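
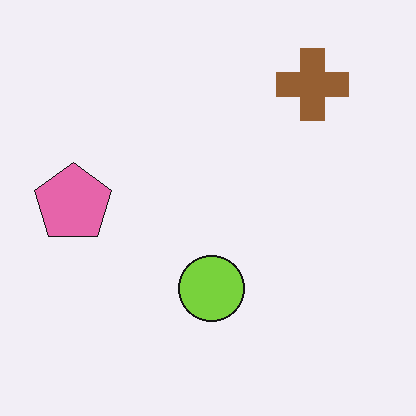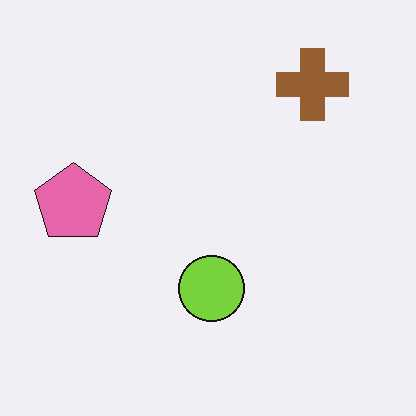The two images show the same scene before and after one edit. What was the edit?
The transformation is: given moderate JPEG compression.

Blocky 8×8 compression artifacts appear around shape edges and the flat background shows ringing — characteristic JPEG degradation.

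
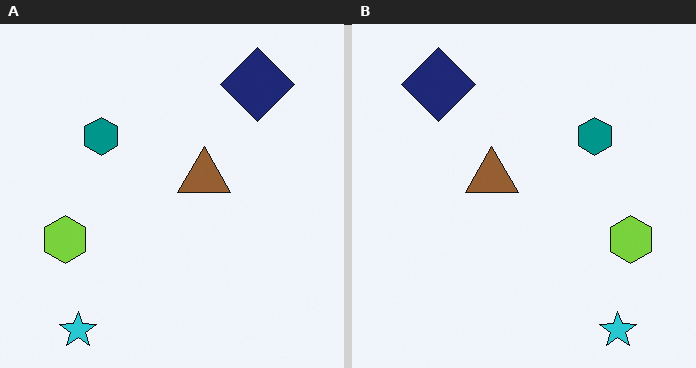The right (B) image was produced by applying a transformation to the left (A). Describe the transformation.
This is the original image flipped horizontally (left ↔ right).

The lime hexagon is in the left of the left (A) image and the right of the right (B) — shapes on opposite sides of the vertical midline have swapped in a mirror flip.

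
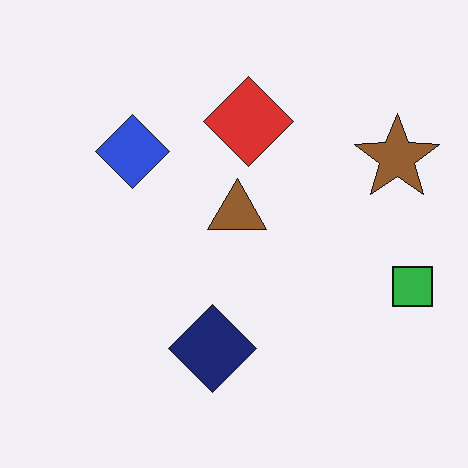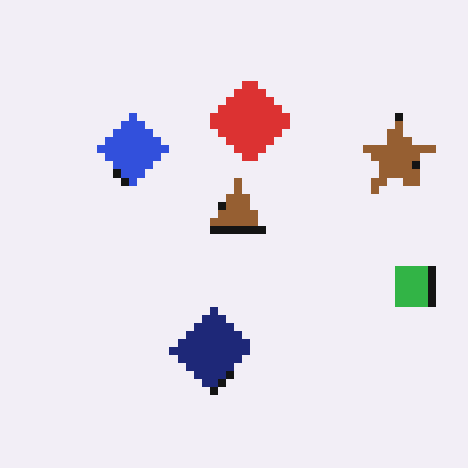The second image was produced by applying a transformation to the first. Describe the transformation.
The transformation is: moderately pixelated.

Shapes are reduced to large square blocks; fine edges and outlines are lost — a downscale-then-upscale (mosaic) effect.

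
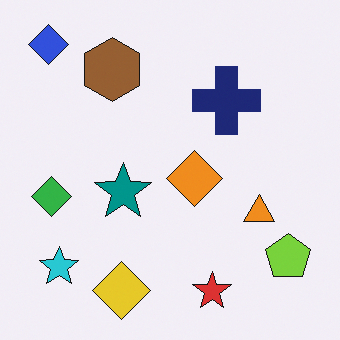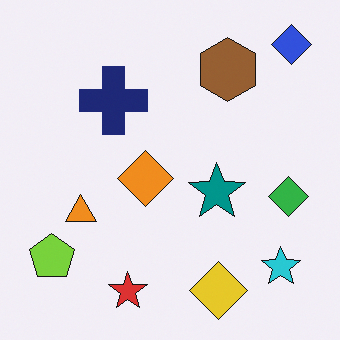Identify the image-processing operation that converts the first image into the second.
The transformation is: flipped horizontally (left ↔ right).

The blue diamond is in the top-left of the first image and the top-right of the second — shapes on opposite sides of the vertical midline have swapped in a mirror flip.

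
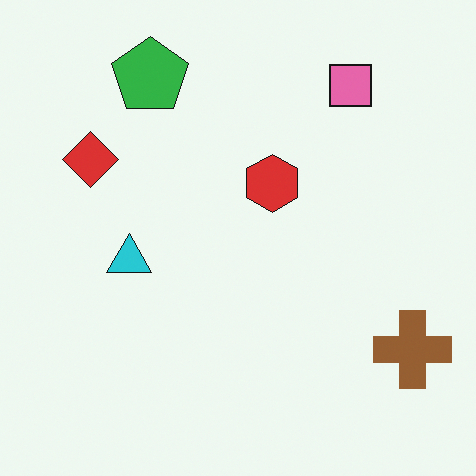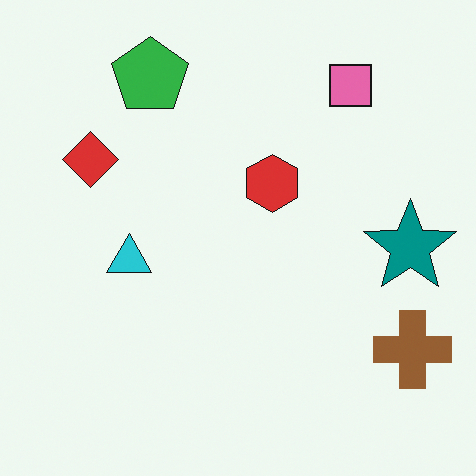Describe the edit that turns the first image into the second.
It was overlaid with an additional teal star.

A teal star appears in the second image that is absent from the first.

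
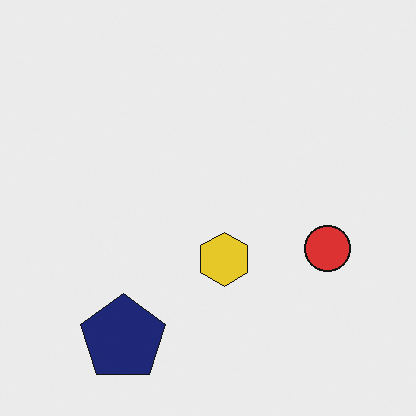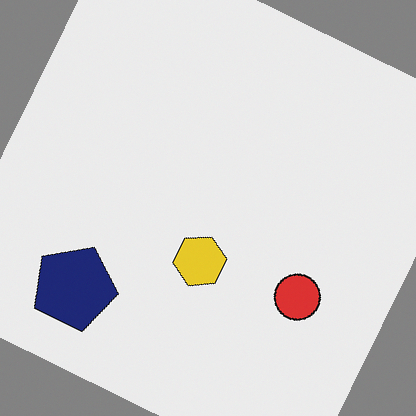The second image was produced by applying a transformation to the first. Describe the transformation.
This is the original image rotated clockwise by a moderate amount.

Every shape is tilted by the same angle and the image corners show triangular fill wedges — a whole-image rotation by a non-right angle.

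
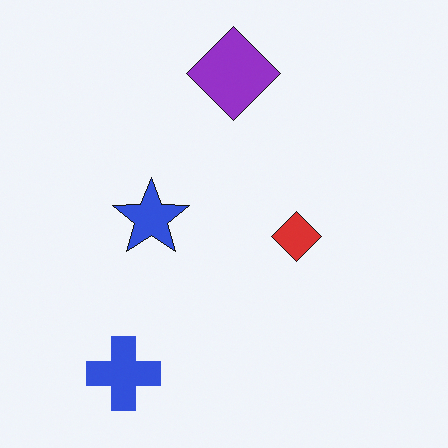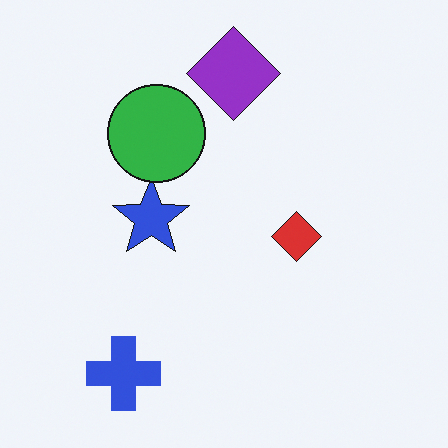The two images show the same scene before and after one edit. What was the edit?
The second image is the first overlaid with an additional green circle.

A green circle appears in the second image that is absent from the first.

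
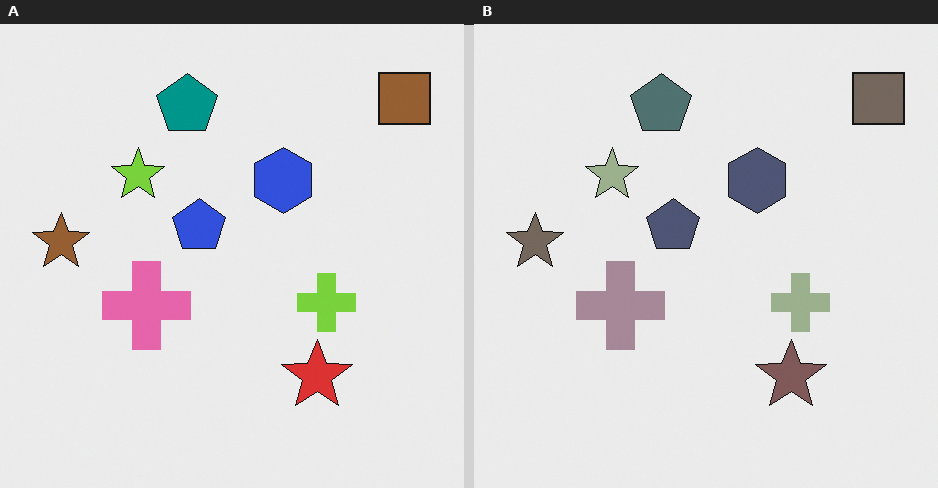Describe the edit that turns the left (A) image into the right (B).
This is the original image made much more muted (saturation change).

All colors are more muted and greyish — a global saturation change.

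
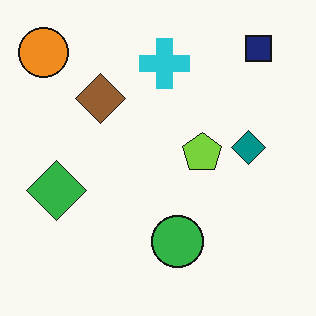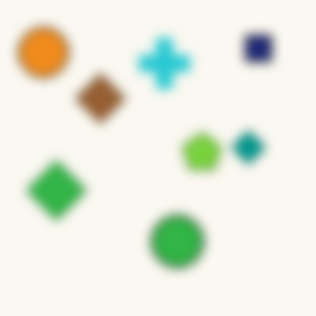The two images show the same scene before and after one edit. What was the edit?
Strongly gaussian-blurred.

Shape edges and outlines are uniformly softened across the whole image.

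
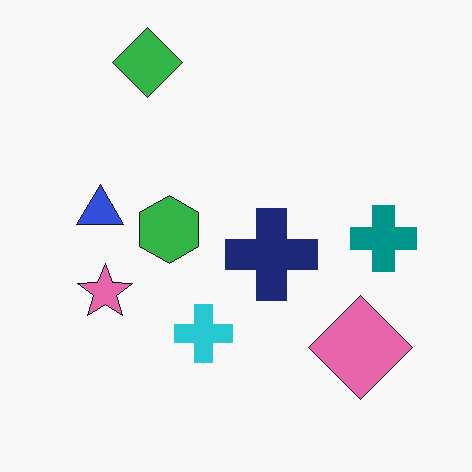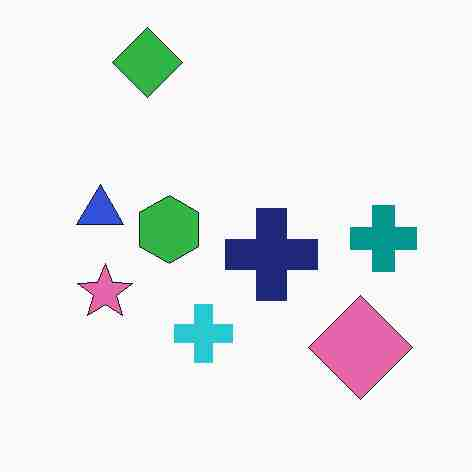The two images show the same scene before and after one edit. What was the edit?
The transformation is: heavily JPEG-compressed with obvious blocking artifacts.

Blocky 8×8 compression artifacts appear around shape edges and the flat background shows ringing — characteristic JPEG degradation.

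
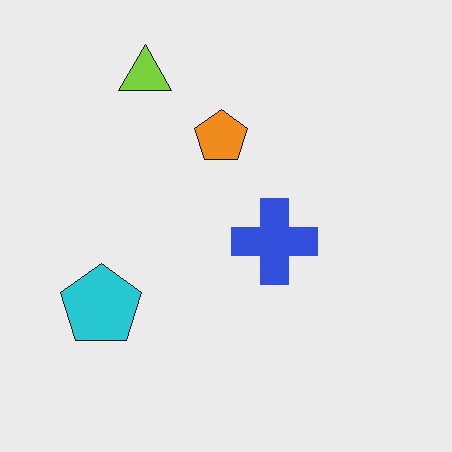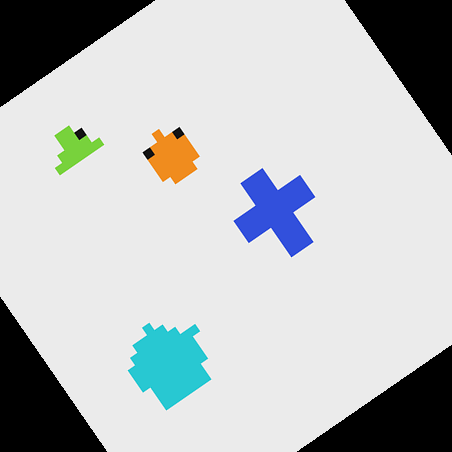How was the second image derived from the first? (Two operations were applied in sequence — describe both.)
Coarsely pixelated, then rotated counter-clockwise by a large amount — several tens of degrees.

Shapes are reduced to large square blocks; fine edges and outlines are lost — a downscale-then-upscale (mosaic) effect. Every shape is tilted by the same angle and the image corners show triangular fill wedges — a whole-image rotation by a non-right angle.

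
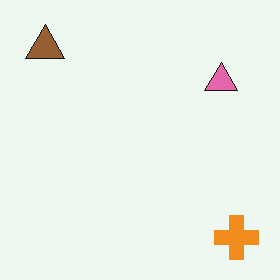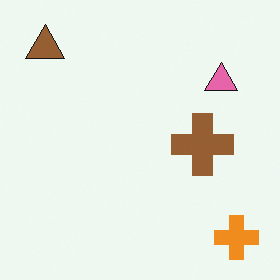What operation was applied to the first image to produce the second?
Overlaid with an additional brown cross.

A brown cross appears in the second image that is absent from the first.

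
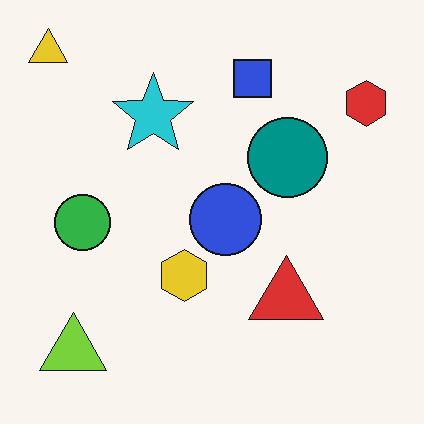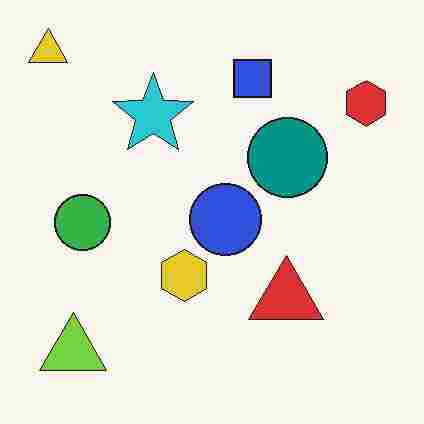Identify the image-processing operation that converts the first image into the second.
This is the original image degraded with heavy JPEG compression.

Blocky 8×8 compression artifacts appear around shape edges and the flat background shows ringing — characteristic JPEG degradation.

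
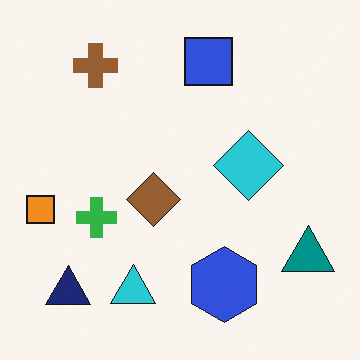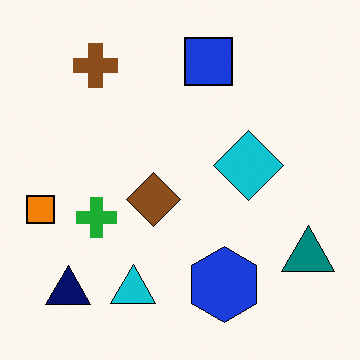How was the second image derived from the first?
It was given slightly increased contrast.

Tones are pushed away from mid-grey across the whole image — a global contrast change.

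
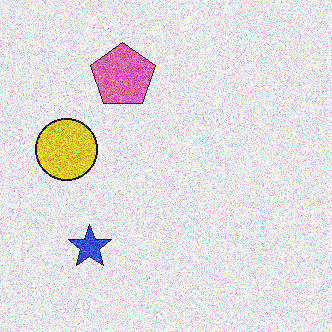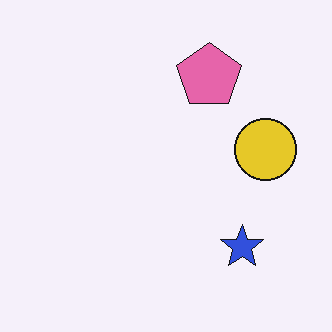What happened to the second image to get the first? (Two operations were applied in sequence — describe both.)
The first image is the second flipped horizontally (left ↔ right), then degraded with heavy additive noise.

The yellow circle is in the right of the second image and the left of the first — shapes on opposite sides of the vertical midline have swapped in a mirror flip. Random speckle covers the whole image, including the flat background.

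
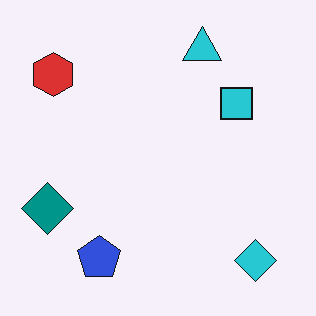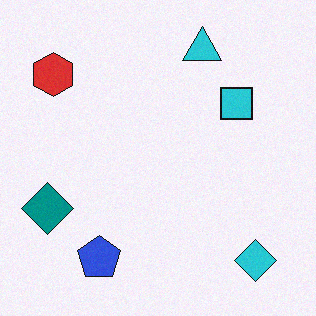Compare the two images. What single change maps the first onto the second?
The second image is the first degraded with subtle gaussian noise.

Random speckle covers the whole image, including the flat background.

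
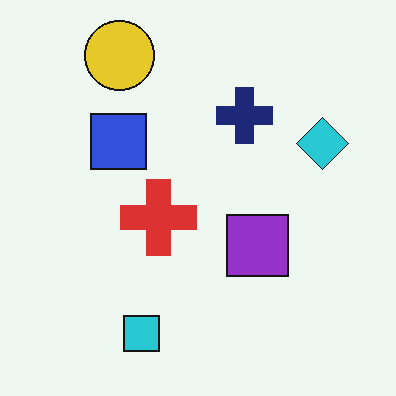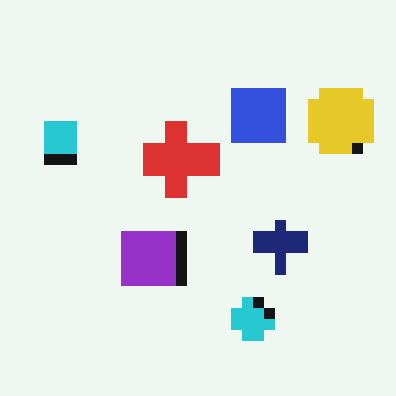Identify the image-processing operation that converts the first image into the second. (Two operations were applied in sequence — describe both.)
This is the original image heavily pixelated into large blocks, then rotated 90° clockwise.

Shapes are reduced to large square blocks; fine edges and outlines are lost — a downscale-then-upscale (mosaic) effect. The yellow circle sits in the top-left of the first image and the top-right of the second — consistent with a whole-image 90° clockwise rotation.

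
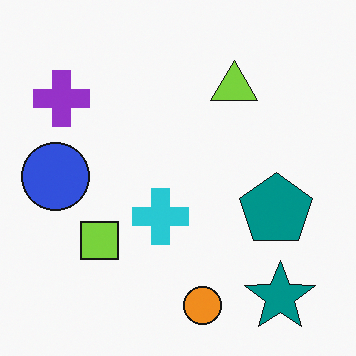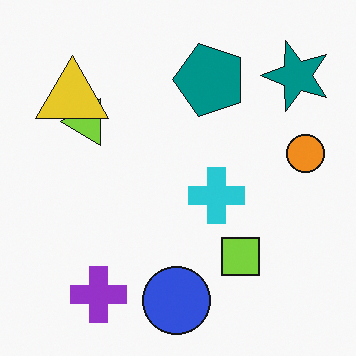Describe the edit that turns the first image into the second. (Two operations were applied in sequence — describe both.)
Rotated 90° counter-clockwise, then overlaid with an additional yellow triangle.

The teal star sits in the bottom-right of the first image and the top-right of the second — consistent with a whole-image 90° counter-clockwise rotation. A yellow triangle appears in the second image that is absent from the first.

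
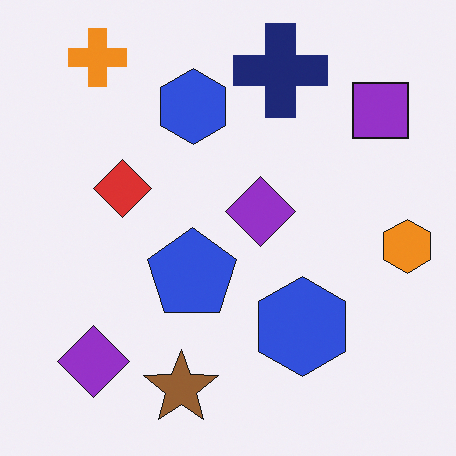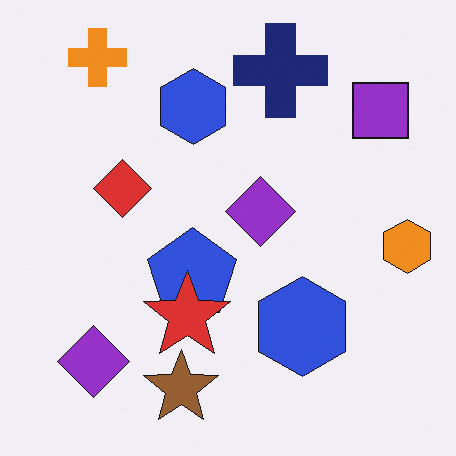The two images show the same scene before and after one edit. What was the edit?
The transformation is: overlaid with an additional red star.

A red star appears in the second image that is absent from the first.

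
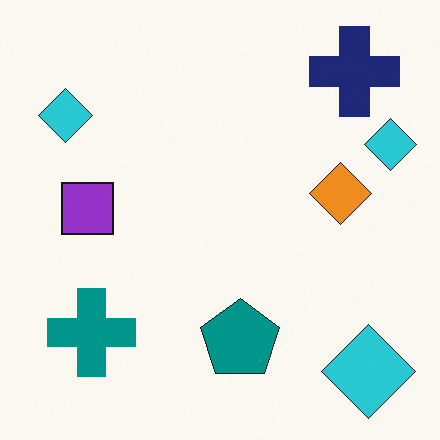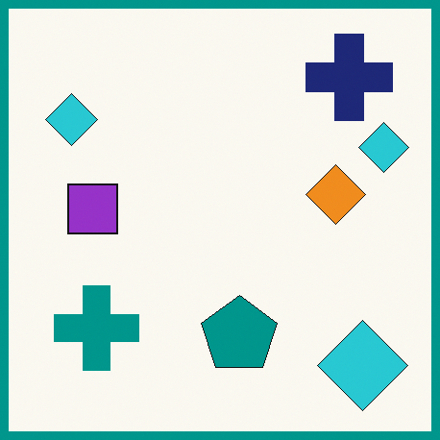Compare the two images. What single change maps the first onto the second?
This is the original image framed with a teal border.

A solid teal frame runs around the edge of the second image, with the content slightly shrunk inside it.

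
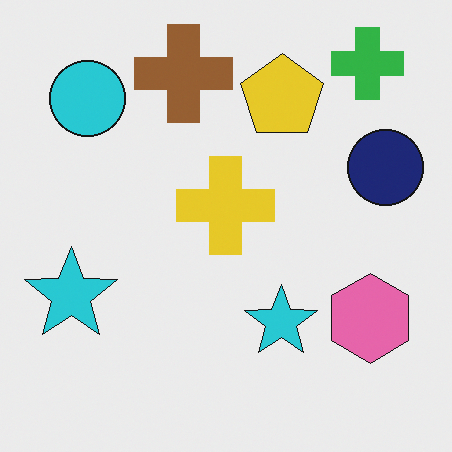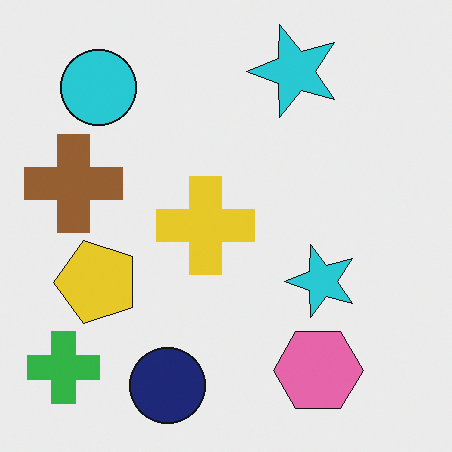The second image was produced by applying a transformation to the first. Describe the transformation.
The transformation is: transposed (reflected across the top-left ↔ bottom-right diagonal).

Shapes have swapped their row and column positions — what was in the top-right is now in the bottom-left — a diagonal reflection.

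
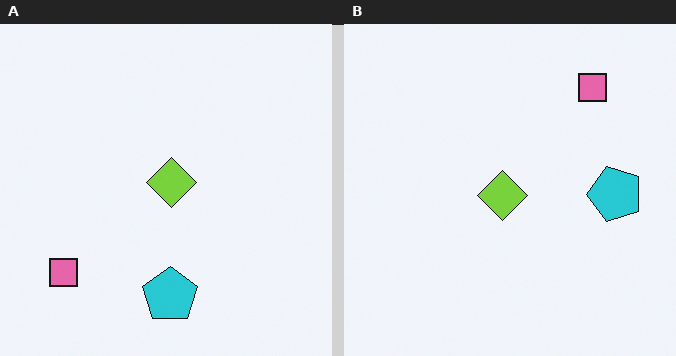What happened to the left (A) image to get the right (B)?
It was transposed (reflected across the top-left ↔ bottom-right diagonal).

Shapes have swapped their row and column positions — what was in the top-right is now in the bottom-left — a diagonal reflection.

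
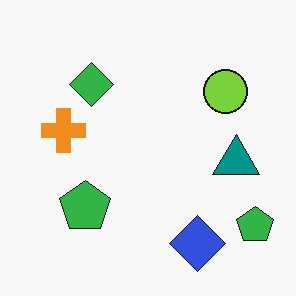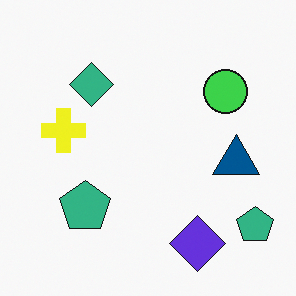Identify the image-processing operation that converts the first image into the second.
The transformation is: hue-shifted by a small amount.

Every shape's color has rotated by the same amount around the hue wheel — a uniform hue shift.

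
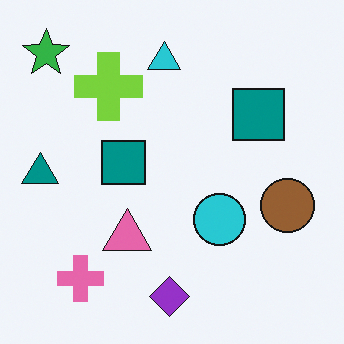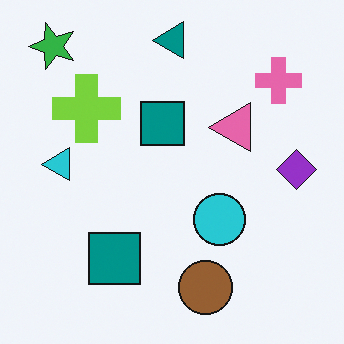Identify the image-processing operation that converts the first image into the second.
This is the original image transposed (reflected across the top-left ↔ bottom-right diagonal).

Shapes have swapped their row and column positions — what was in the top-right is now in the bottom-left — a diagonal reflection.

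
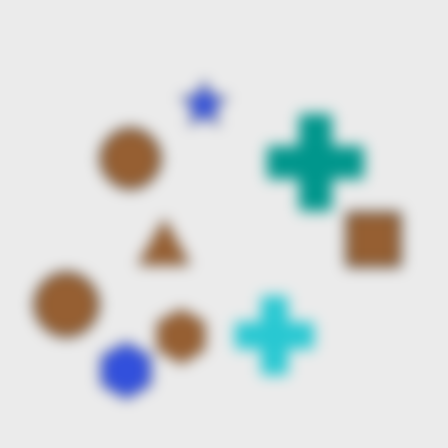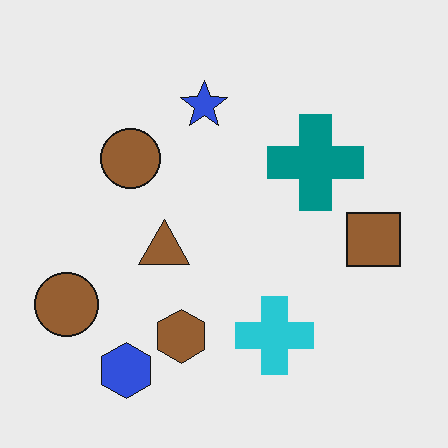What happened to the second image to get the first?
The transformation is: heavily blurred.

Shape edges and outlines are uniformly softened across the whole image.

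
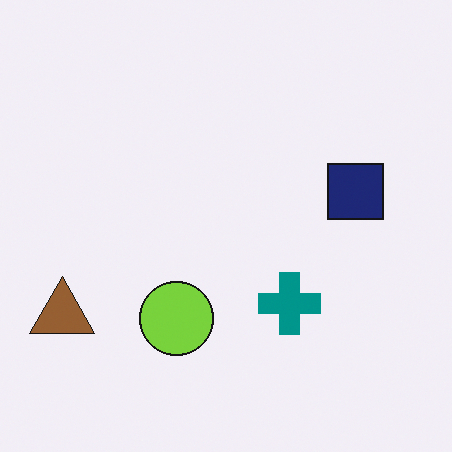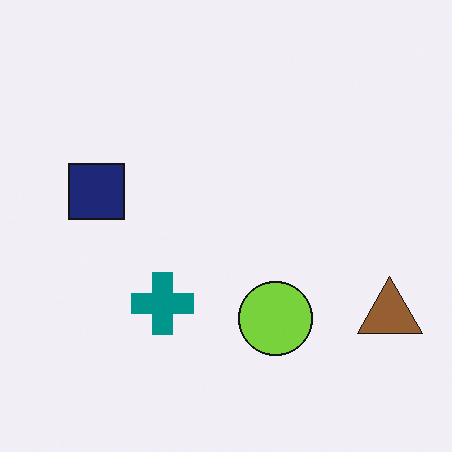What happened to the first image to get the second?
The transformation is: flipped horizontally (left ↔ right).

The brown triangle is in the bottom-left of the first image and the bottom-right of the second — shapes on opposite sides of the vertical midline have swapped in a mirror flip.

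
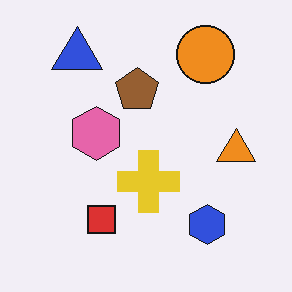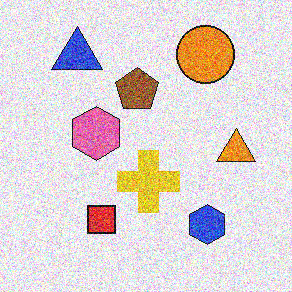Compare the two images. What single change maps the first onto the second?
Degraded with heavy additive noise.

Random speckle covers the whole image, including the flat background.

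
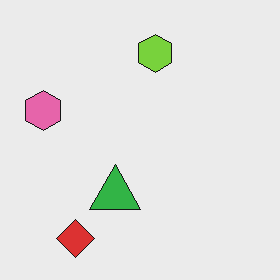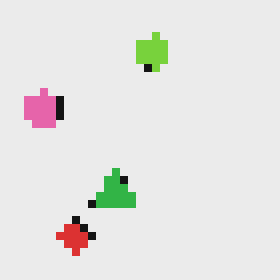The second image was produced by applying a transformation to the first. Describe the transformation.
Pixelated into visible square blocks.

Shapes are reduced to large square blocks; fine edges and outlines are lost — a downscale-then-upscale (mosaic) effect.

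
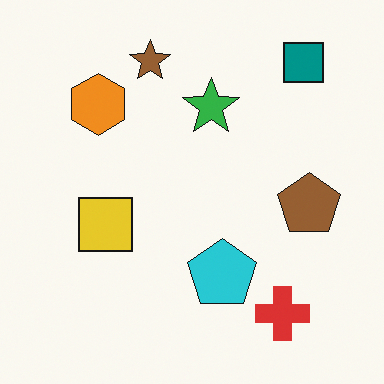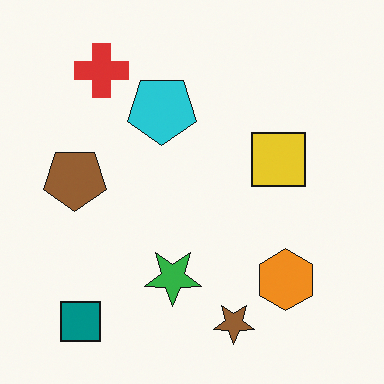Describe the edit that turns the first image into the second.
The transformation is: rotated 180°.

The teal square sits in the top-right of the first image and the bottom-left of the second — consistent with a whole-image 180° rotation.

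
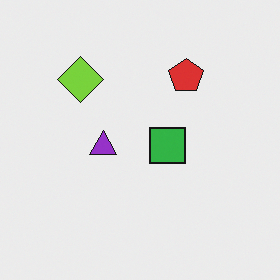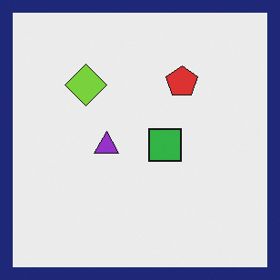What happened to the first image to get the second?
The transformation is: framed with a navy border.

A solid navy frame runs around the edge of the second image, with the content slightly shrunk inside it.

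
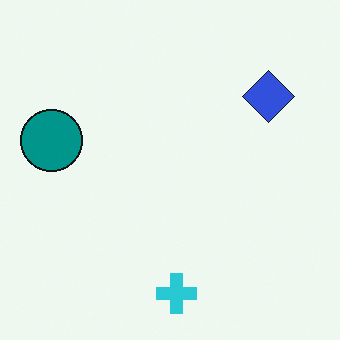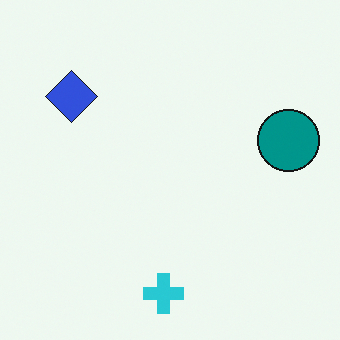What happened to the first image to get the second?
The image was flipped horizontally (left ↔ right).

The teal circle is in the left of the first image and the right of the second — shapes on opposite sides of the vertical midline have swapped in a mirror flip.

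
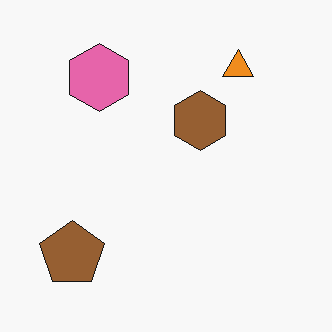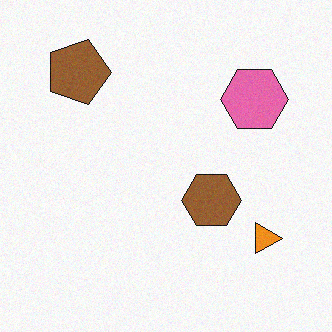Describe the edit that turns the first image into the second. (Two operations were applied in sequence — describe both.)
Rotated 90° clockwise, then degraded with a light layer of grain.

The brown pentagon sits in the bottom-left of the first image and the top-left of the second — consistent with a whole-image 90° clockwise rotation. Random speckle covers the whole image, including the flat background.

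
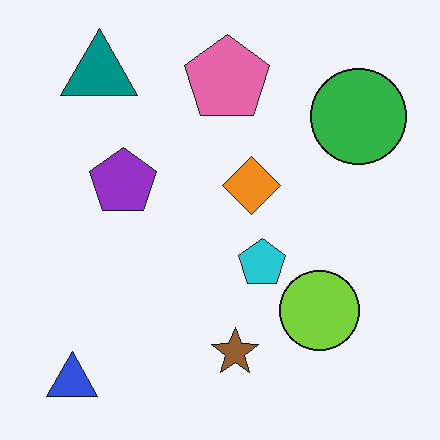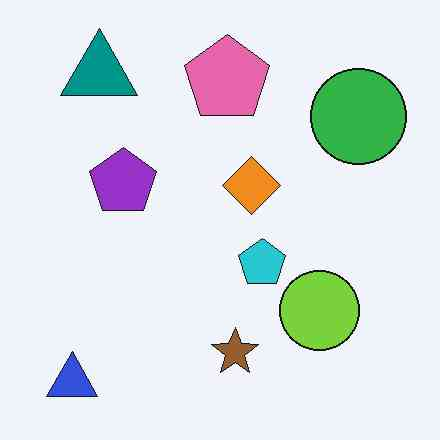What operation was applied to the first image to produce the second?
The transformation is: given moderate JPEG compression.

Blocky 8×8 compression artifacts appear around shape edges and the flat background shows ringing — characteristic JPEG degradation.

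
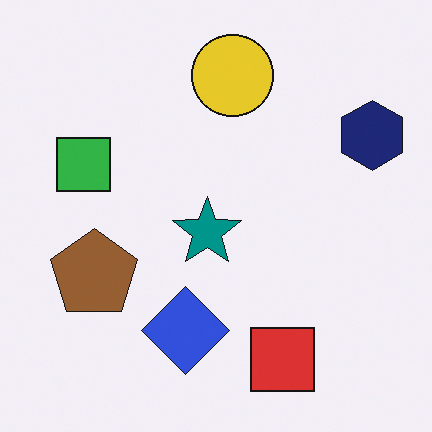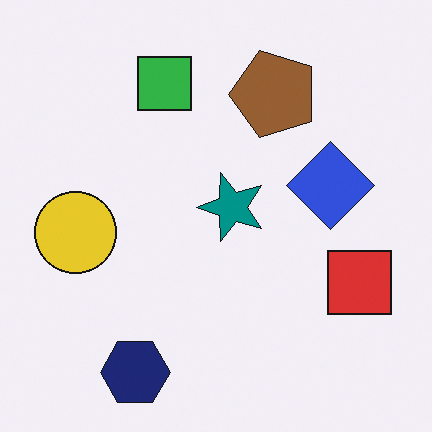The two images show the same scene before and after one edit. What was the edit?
This is the original image transposed (reflected across the top-left ↔ bottom-right diagonal).

Shapes have swapped their row and column positions — what was in the top-right is now in the bottom-left — a diagonal reflection.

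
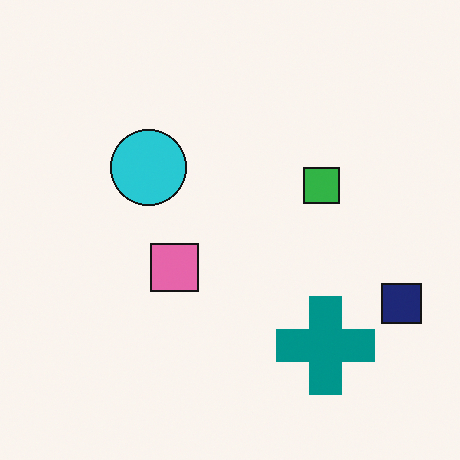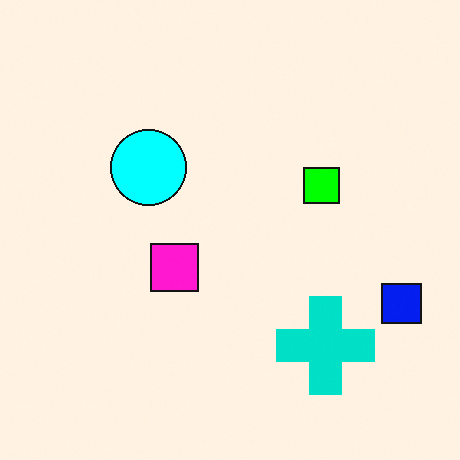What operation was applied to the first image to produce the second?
This is the original image made much more vivid (saturation change).

All colors are more vivid — a global saturation change.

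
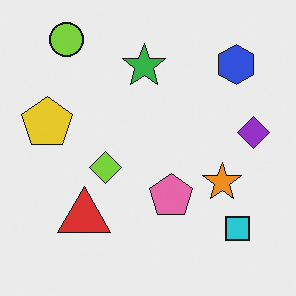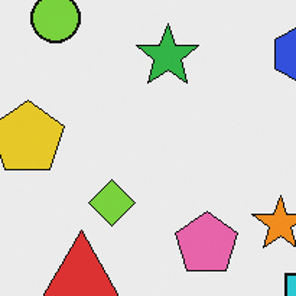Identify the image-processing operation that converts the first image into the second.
This is the original image cropped to a modestly smaller region and rescaled.

The visible shapes are larger and the field of view is narrower; shapes near the original edges may be partly or wholly outside the frame — a crop-and-rescale.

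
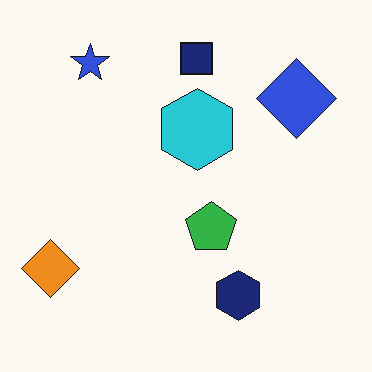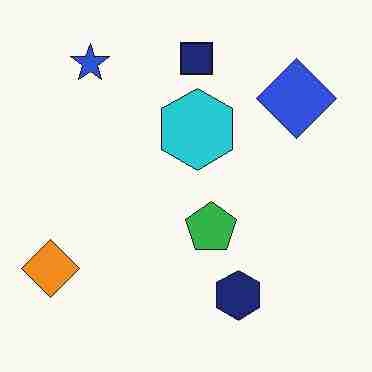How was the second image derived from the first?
The second image is the first degraded with heavy JPEG compression.

Blocky 8×8 compression artifacts appear around shape edges and the flat background shows ringing — characteristic JPEG degradation.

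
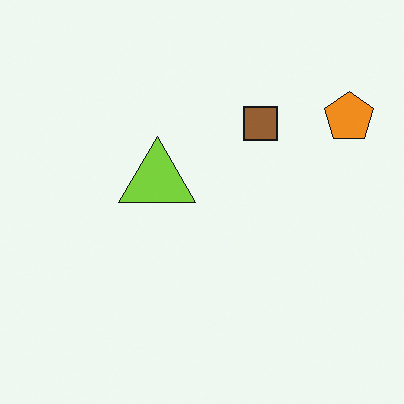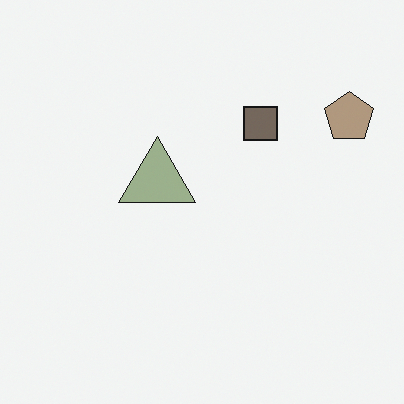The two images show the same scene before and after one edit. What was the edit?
The image was made much more muted (saturation change).

All colors are more muted and greyish — a global saturation change.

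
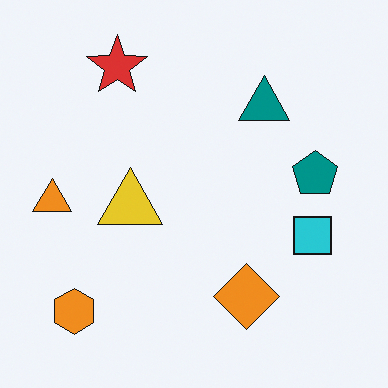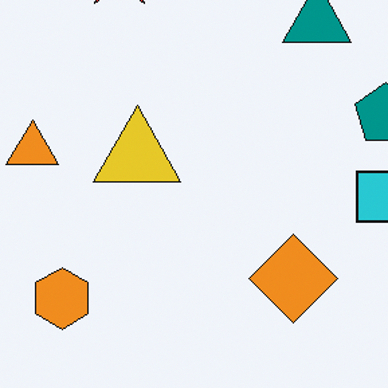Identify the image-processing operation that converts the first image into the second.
The image was cropped slightly and scaled back up.

The visible shapes are larger and the field of view is narrower; shapes near the original edges may be partly or wholly outside the frame — a crop-and-rescale.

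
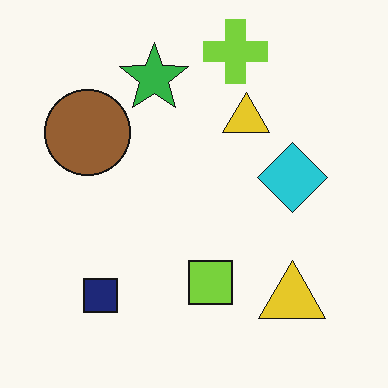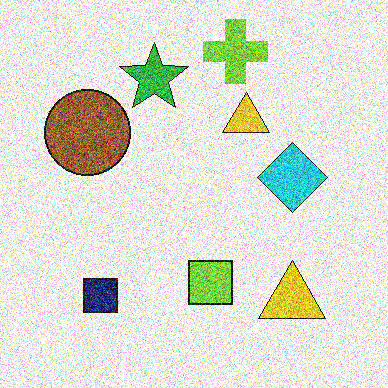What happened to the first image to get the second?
This is the original image degraded with a thick layer of grain.

Random speckle covers the whole image, including the flat background.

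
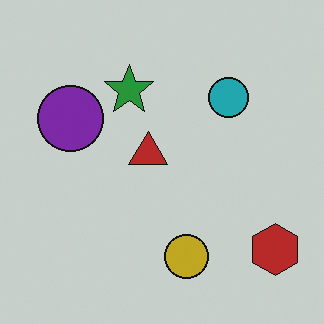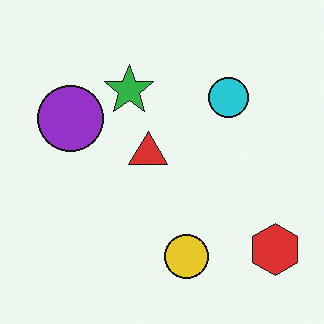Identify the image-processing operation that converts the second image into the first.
This is the original image slightly darkened.

Every pixel — background and shapes alike — is uniformly darkened.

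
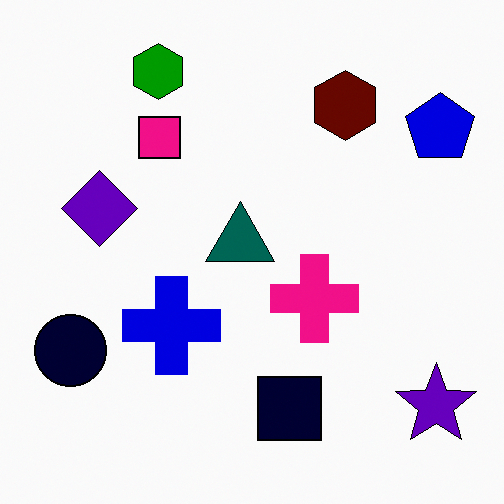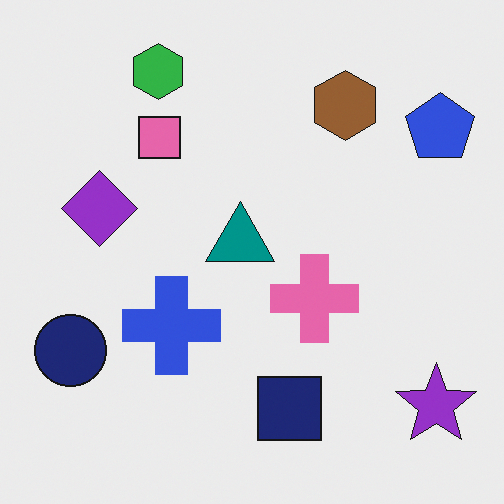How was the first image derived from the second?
Boosted in contrast.

Tones are pushed away from mid-grey across the whole image — a global contrast change.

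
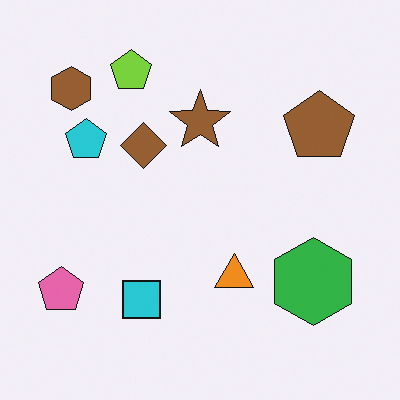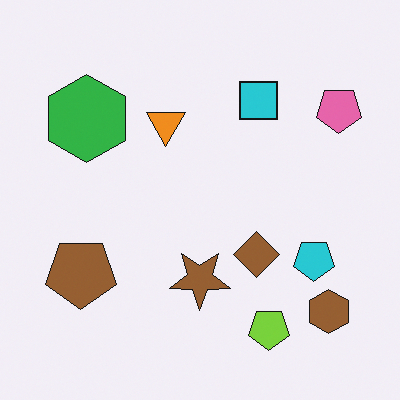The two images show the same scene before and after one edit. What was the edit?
It was rotated 180°.

The brown hexagon sits in the top-left of the first image and the bottom-right of the second — consistent with a whole-image 180° rotation.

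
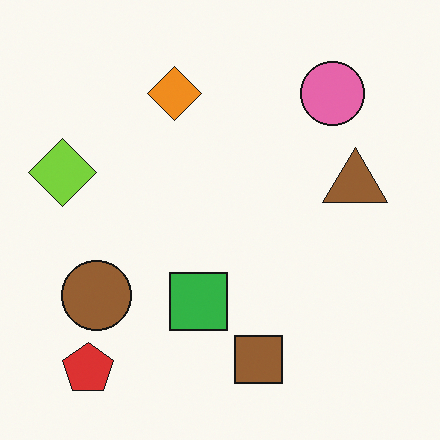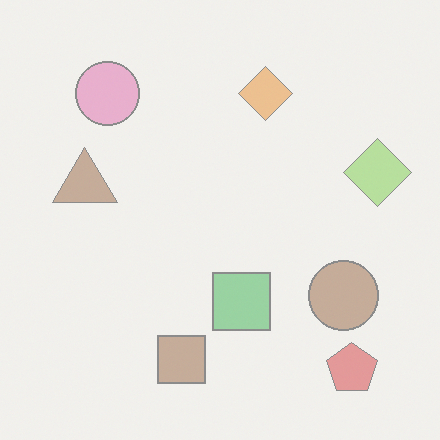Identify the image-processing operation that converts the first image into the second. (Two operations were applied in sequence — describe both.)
It was flipped horizontally (left ↔ right), then washed out (contrast reduced).

The lime diamond is in the left of the first image and the right of the second — shapes on opposite sides of the vertical midline have swapped in a mirror flip. Tones are pushed toward mid-grey across the whole image — a global contrast change.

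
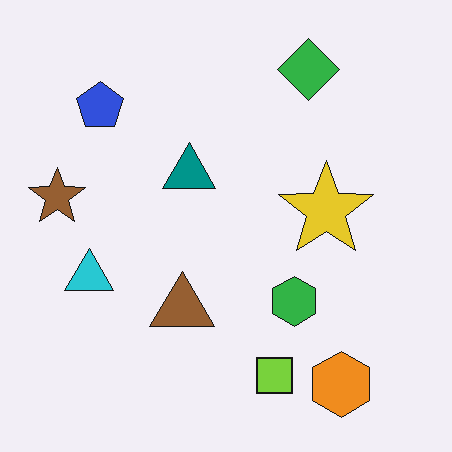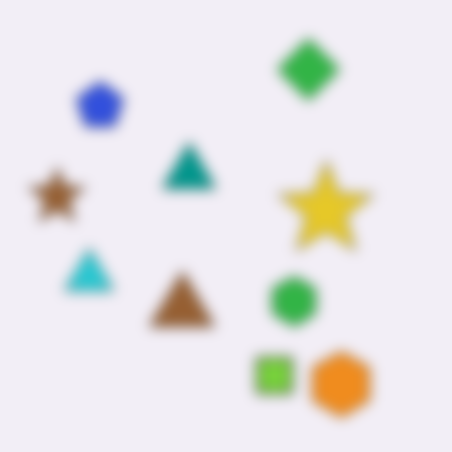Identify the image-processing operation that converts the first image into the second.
This is the original image strongly gaussian-blurred.

Shape edges and outlines are uniformly softened across the whole image.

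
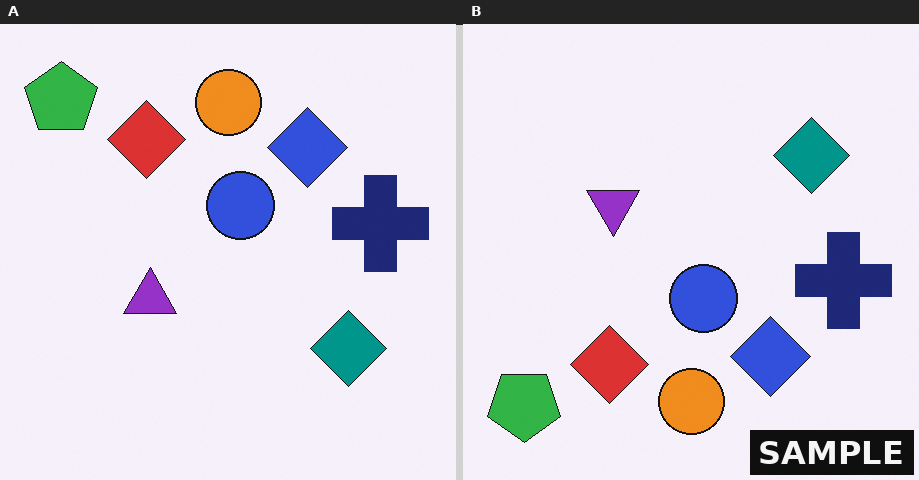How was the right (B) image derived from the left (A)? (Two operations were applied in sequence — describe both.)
It was flipped vertically (top ↔ bottom), then watermarked with the text "SAMPLE" in the lower-right corner.

The green pentagon is in the top-left of the left (A) image and the bottom-left of the right (B) — shapes on opposite sides of the horizontal midline have swapped in a mirror flip. A dark label reading "SAMPLE" appears in the lower-right corner.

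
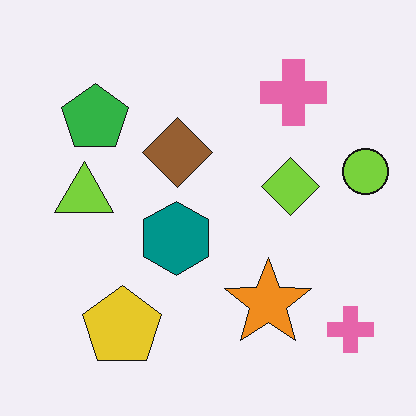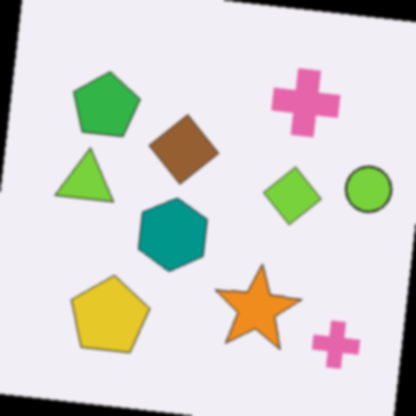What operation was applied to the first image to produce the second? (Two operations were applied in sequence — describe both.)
Rotated clockwise by a small amount, then given a subtle gaussian blur.

Every shape is tilted by the same angle and the image corners show triangular fill wedges — a whole-image rotation by a non-right angle. Shape edges and outlines are uniformly softened across the whole image.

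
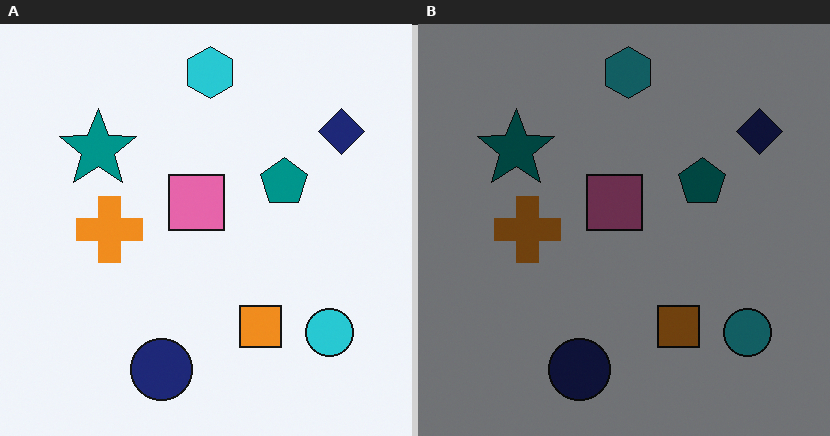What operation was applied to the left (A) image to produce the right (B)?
It was darkened a lot.

Every pixel — background and shapes alike — is uniformly darkened.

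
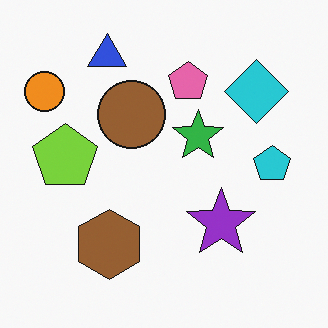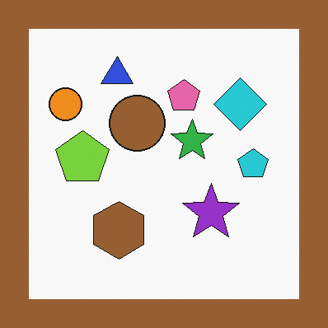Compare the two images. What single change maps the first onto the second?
The transformation is: framed with a brown border.

A solid brown frame runs around the edge of the second image, with the content slightly shrunk inside it.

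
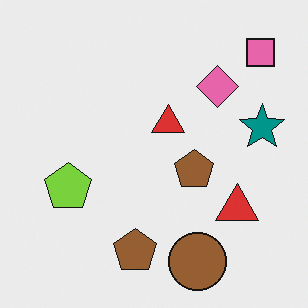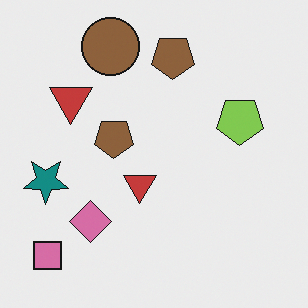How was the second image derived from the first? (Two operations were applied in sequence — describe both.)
The second image is the first slightly desaturated, then rotated 180°.

All colors are more muted and greyish — a global saturation change. The pink square sits in the top-right of the first image and the bottom-left of the second — consistent with a whole-image 180° rotation.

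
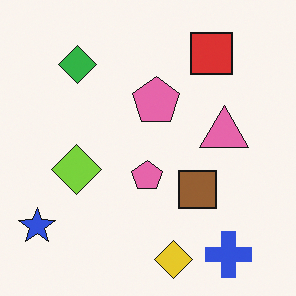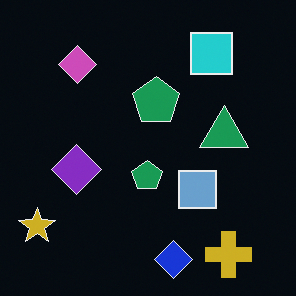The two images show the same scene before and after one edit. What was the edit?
The image was color-inverted (negative).

The light background has become dark and every shape's color is its complement — a photographic negative.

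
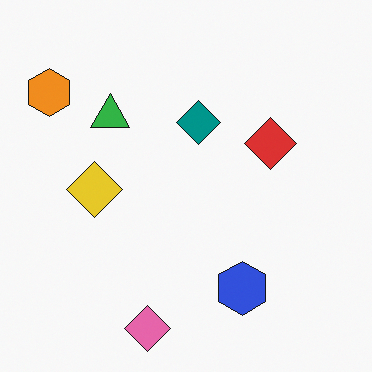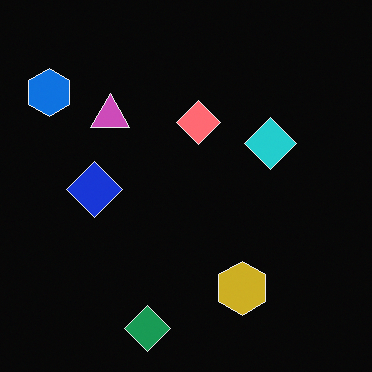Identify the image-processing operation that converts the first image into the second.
The transformation is: color-inverted (negative).

The light background has become dark and every shape's color is its complement — a photographic negative.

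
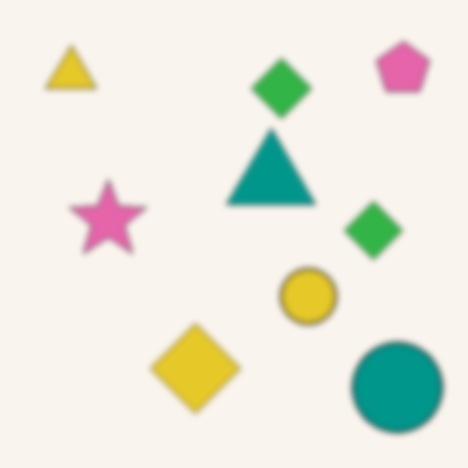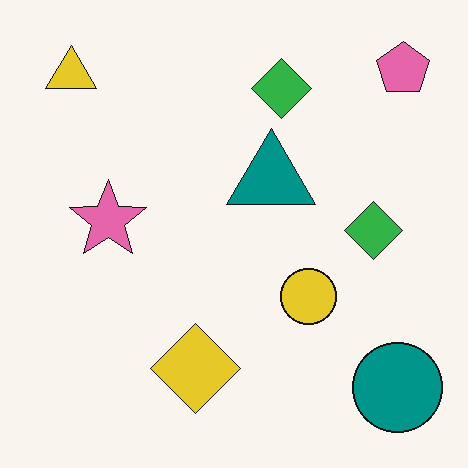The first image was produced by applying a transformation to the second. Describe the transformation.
The first image is the second noticeably gaussian-blurred.

Shape edges and outlines are uniformly softened across the whole image.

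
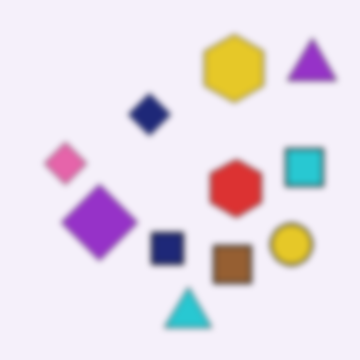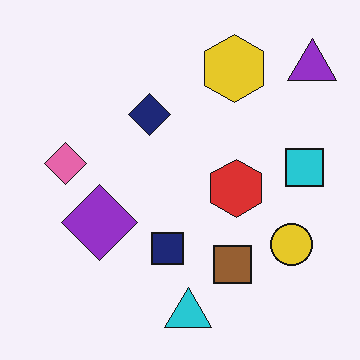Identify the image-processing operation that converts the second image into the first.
The transformation is: noticeably gaussian-blurred.

Shape edges and outlines are uniformly softened across the whole image.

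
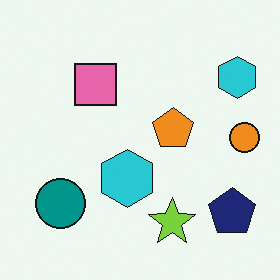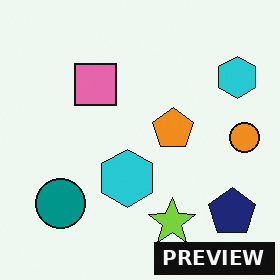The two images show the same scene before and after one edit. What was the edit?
The second image is the first watermarked with the text "PREVIEW" in the lower-right corner.

A dark label reading "PREVIEW" appears in the lower-right corner.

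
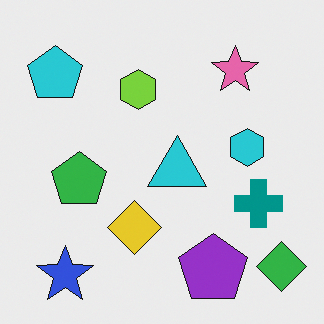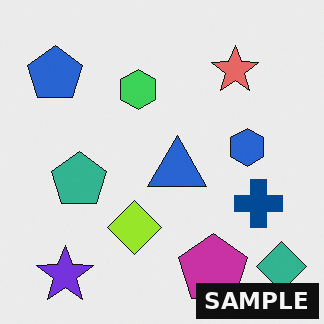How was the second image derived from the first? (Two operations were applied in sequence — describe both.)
The transformation is: hue-shifted by a small amount, then watermarked with the text "SAMPLE" in the lower-right corner.

Every shape's color has rotated by the same amount around the hue wheel — a uniform hue shift. A dark label reading "SAMPLE" appears in the lower-right corner.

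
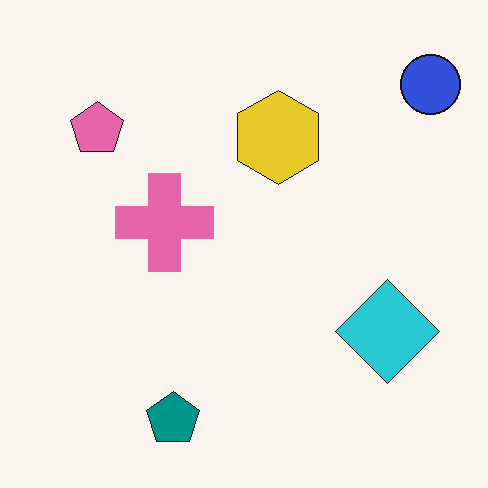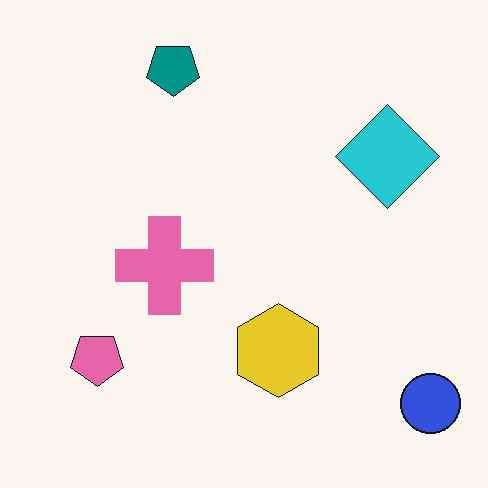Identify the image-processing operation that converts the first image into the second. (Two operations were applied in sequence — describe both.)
The transformation is: flipped vertically (top ↔ bottom), then JPEG-compressed with visible artifacts.

The teal pentagon is in the bottom of the first image and the top of the second — shapes on opposite sides of the horizontal midline have swapped in a mirror flip. Blocky 8×8 compression artifacts appear around shape edges and the flat background shows ringing — characteristic JPEG degradation.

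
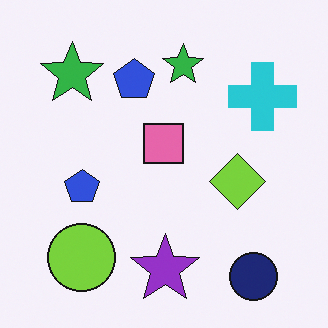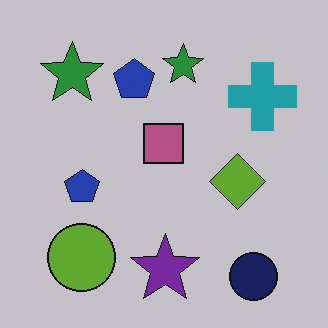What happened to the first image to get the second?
The second image is the first darkened a little.

Every pixel — background and shapes alike — is uniformly darkened.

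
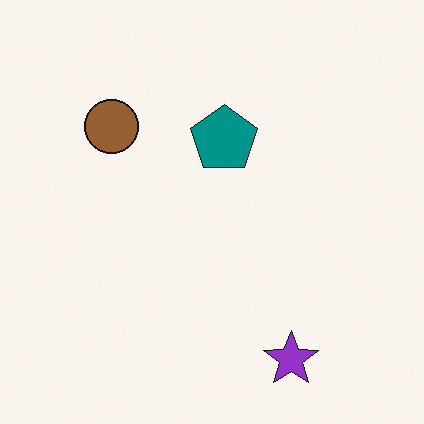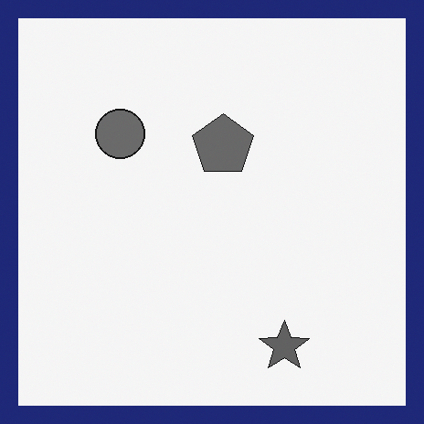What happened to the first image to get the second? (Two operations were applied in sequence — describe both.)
The transformation is: converted to grayscale, then framed with a navy border.

All color is removed — every shape is now a shade of grey. A solid navy frame runs around the edge of the second image, with the content slightly shrunk inside it.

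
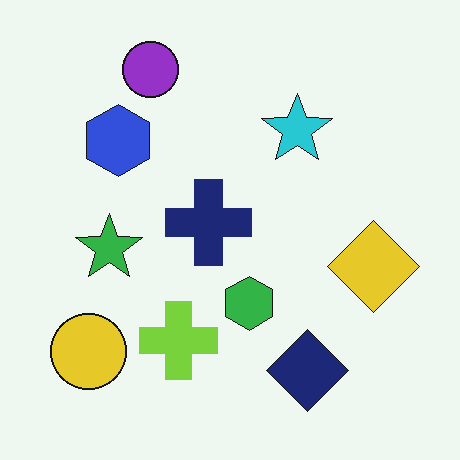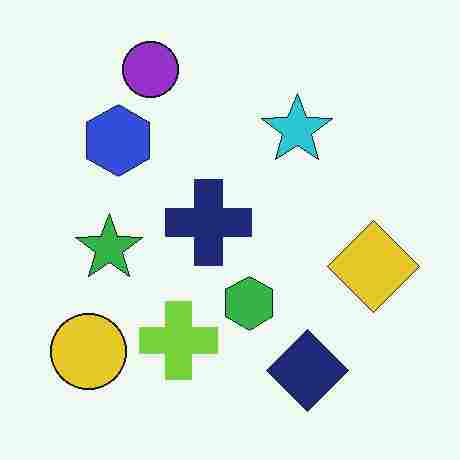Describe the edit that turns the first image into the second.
The second image is the first heavily JPEG-compressed with obvious blocking artifacts.

Blocky 8×8 compression artifacts appear around shape edges and the flat background shows ringing — characteristic JPEG degradation.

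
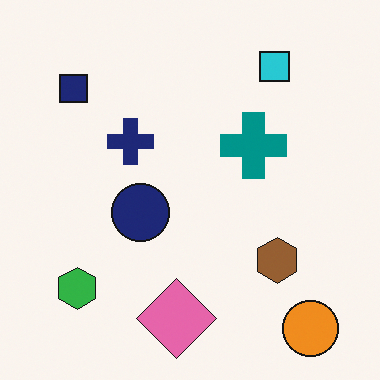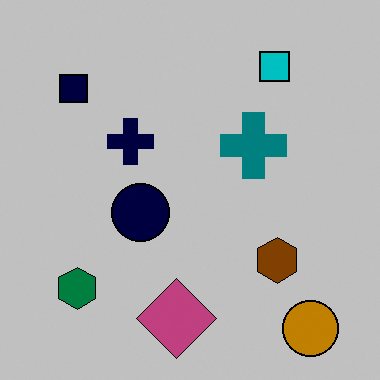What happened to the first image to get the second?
The image was aggressively posterized.

Each flat color has snapped to a coarser quantized level — most visibly, the near-white background has dropped to a flat grey.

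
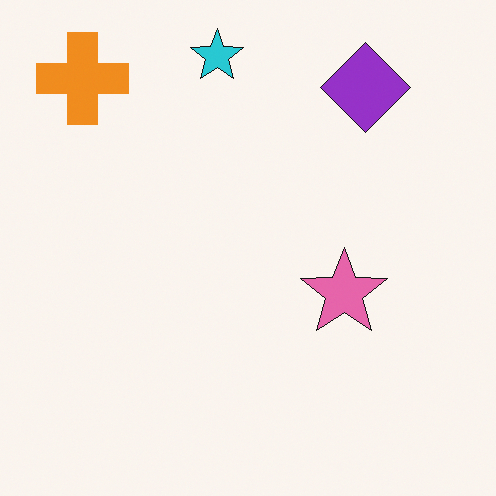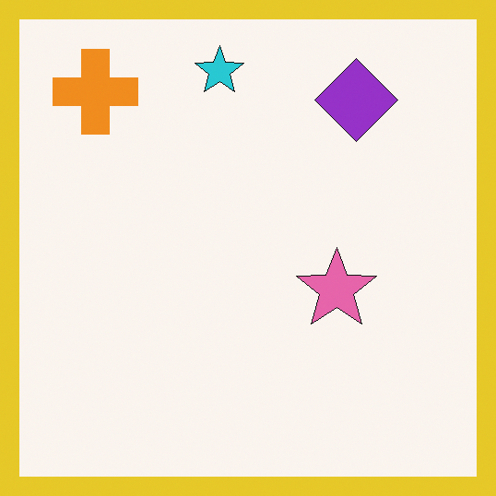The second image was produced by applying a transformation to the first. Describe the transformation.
It was framed with a yellow border.

A solid yellow frame runs around the edge of the second image, with the content slightly shrunk inside it.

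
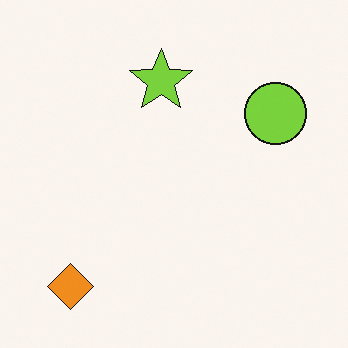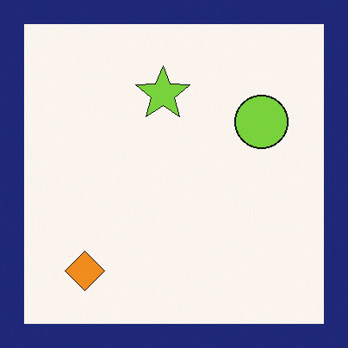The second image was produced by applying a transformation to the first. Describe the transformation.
It was framed with a navy border.

A solid navy frame runs around the edge of the second image, with the content slightly shrunk inside it.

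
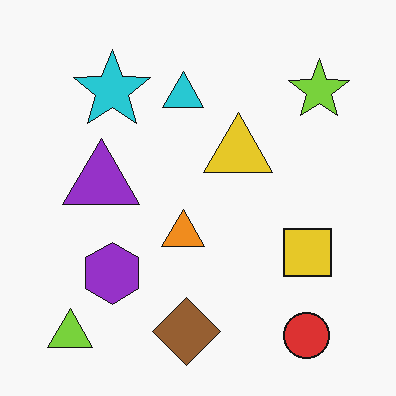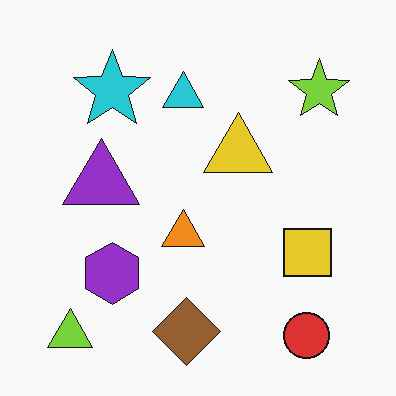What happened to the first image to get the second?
The transformation is: given moderate JPEG compression.

Blocky 8×8 compression artifacts appear around shape edges and the flat background shows ringing — characteristic JPEG degradation.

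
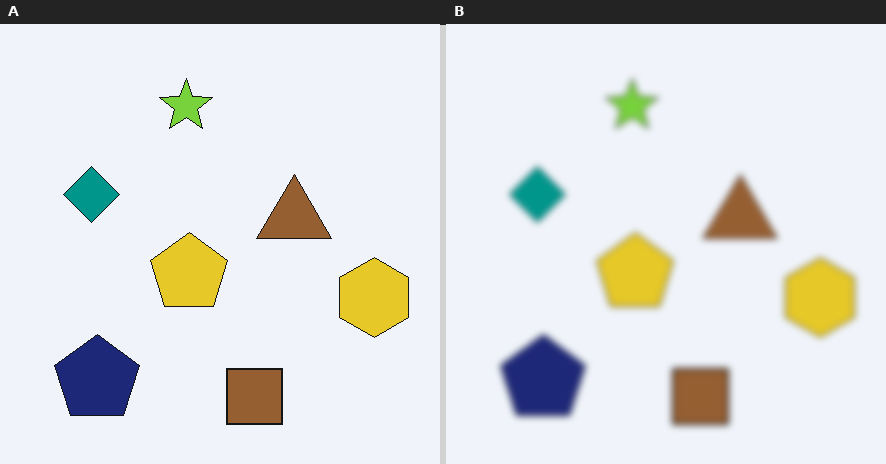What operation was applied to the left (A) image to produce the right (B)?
This is the original image noticeably gaussian-blurred.

Shape edges and outlines are uniformly softened across the whole image.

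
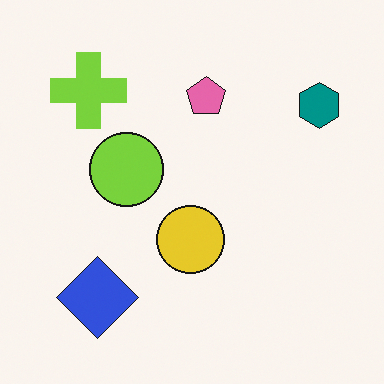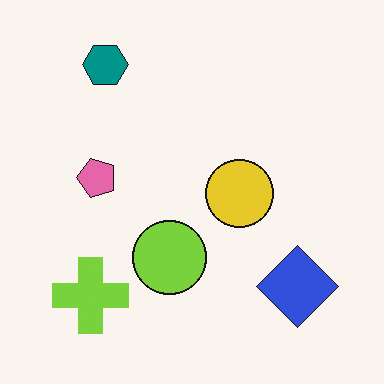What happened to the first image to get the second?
Rotated 90° counter-clockwise.

The teal hexagon sits in the top-right of the first image and the top-left of the second — consistent with a whole-image 90° counter-clockwise rotation.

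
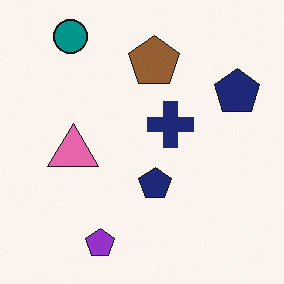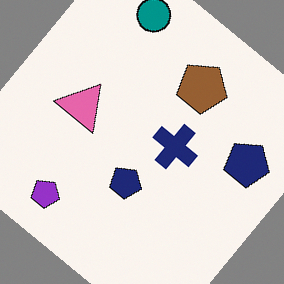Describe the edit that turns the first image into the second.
The second image is the first rotated clockwise by a large amount — several tens of degrees.

Every shape is tilted by the same angle and the image corners show triangular fill wedges — a whole-image rotation by a non-right angle.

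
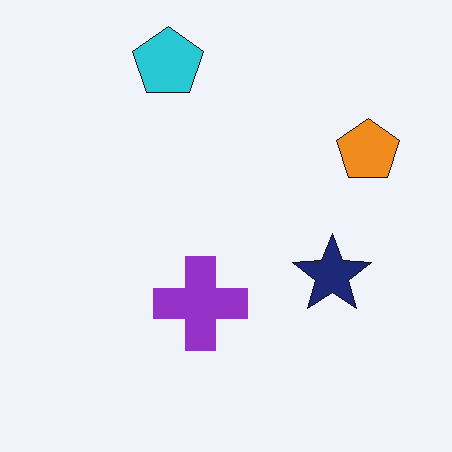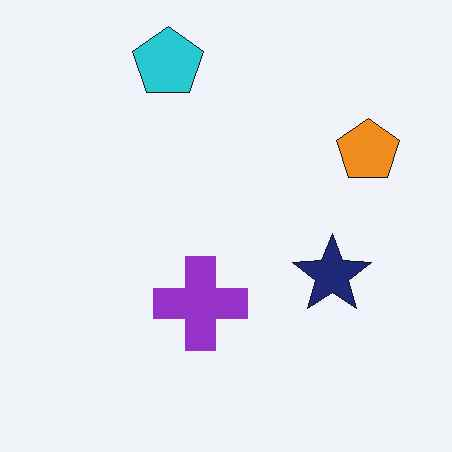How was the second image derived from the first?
The image was given moderate JPEG compression.

Blocky 8×8 compression artifacts appear around shape edges and the flat background shows ringing — characteristic JPEG degradation.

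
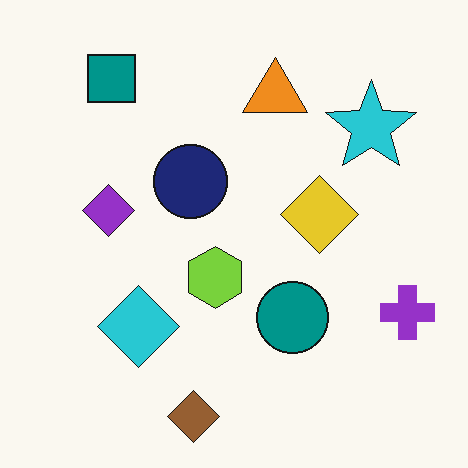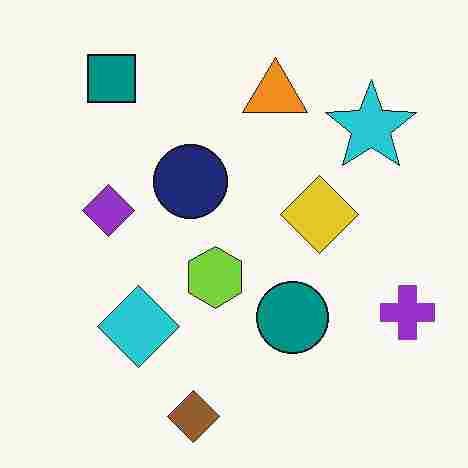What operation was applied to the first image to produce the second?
It was degraded with heavy JPEG compression.

Blocky 8×8 compression artifacts appear around shape edges and the flat background shows ringing — characteristic JPEG degradation.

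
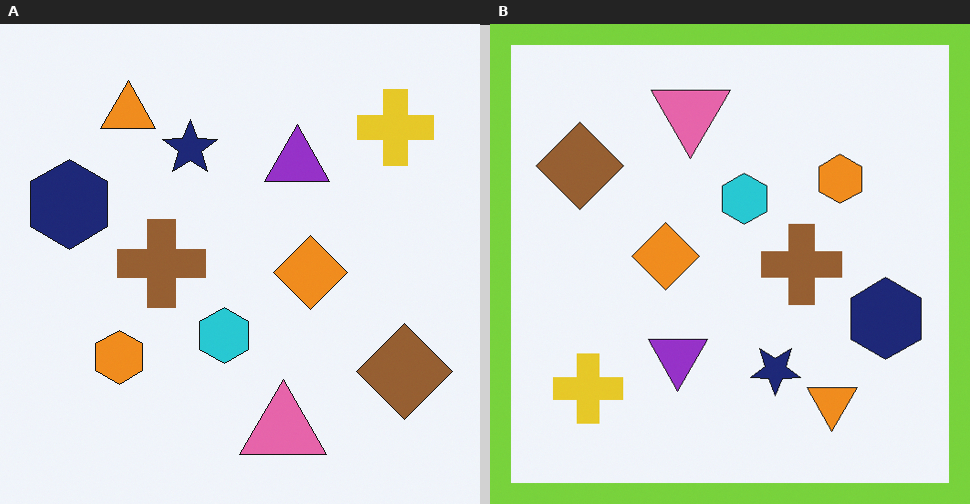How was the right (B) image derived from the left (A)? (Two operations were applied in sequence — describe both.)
The right (B) image is the left (A) rotated 180°, then framed with a lime border.

The yellow cross sits in the top-right of the left (A) image and the bottom-left of the right (B) — consistent with a whole-image 180° rotation. A solid lime frame runs around the edge of the right (B) image, with the content slightly shrunk inside it.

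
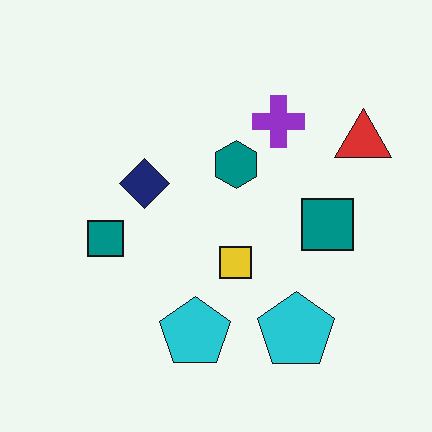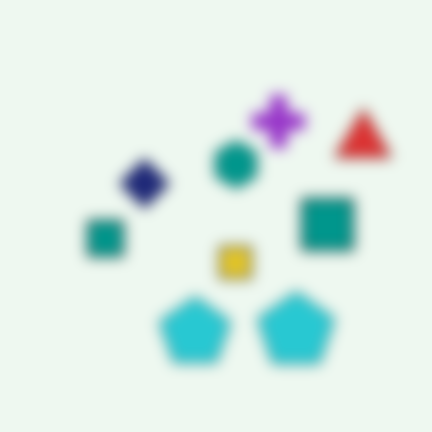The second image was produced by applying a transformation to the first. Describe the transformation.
Heavily blurred.

Shape edges and outlines are uniformly softened across the whole image.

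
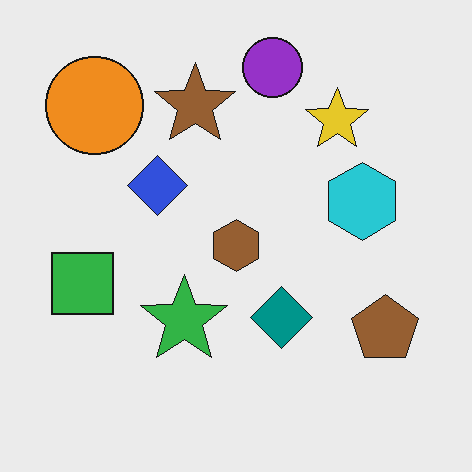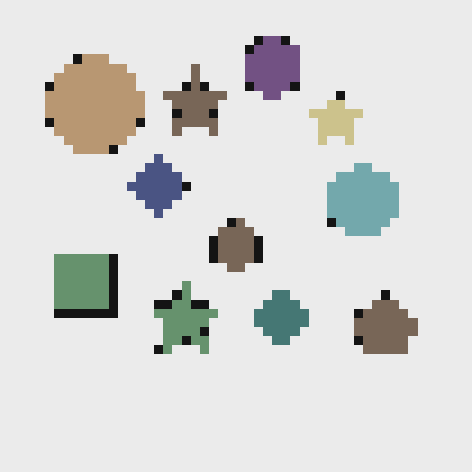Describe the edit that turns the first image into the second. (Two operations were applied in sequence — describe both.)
The transformation is: heavily desaturated, then coarsely pixelated.

All colors are more muted and greyish — a global saturation change. Shapes are reduced to large square blocks; fine edges and outlines are lost — a downscale-then-upscale (mosaic) effect.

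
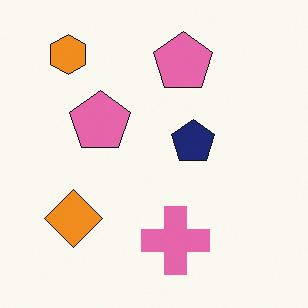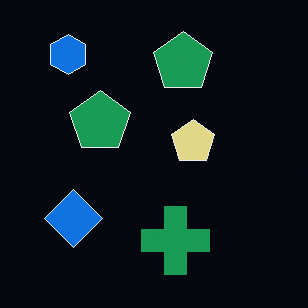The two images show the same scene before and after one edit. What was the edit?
It was color-inverted (negative).

The light background has become dark and every shape's color is its complement — a photographic negative.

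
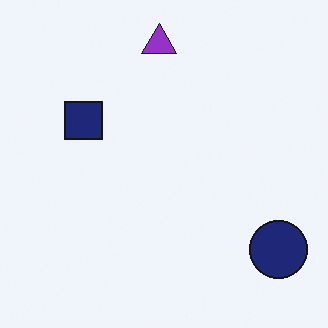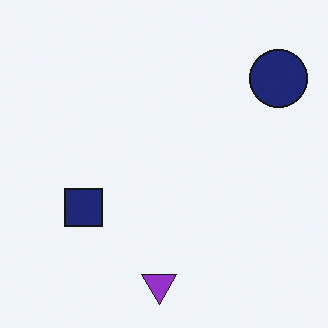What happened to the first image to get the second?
The second image is the first flipped vertically (top ↔ bottom).

The purple triangle is in the top of the first image and the bottom of the second — shapes on opposite sides of the horizontal midline have swapped in a mirror flip.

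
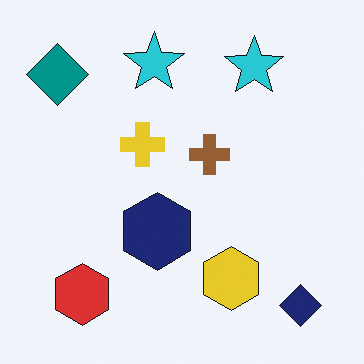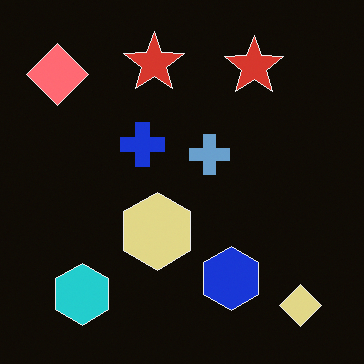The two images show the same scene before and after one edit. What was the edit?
It was color-inverted (negative).

The light background has become dark and every shape's color is its complement — a photographic negative.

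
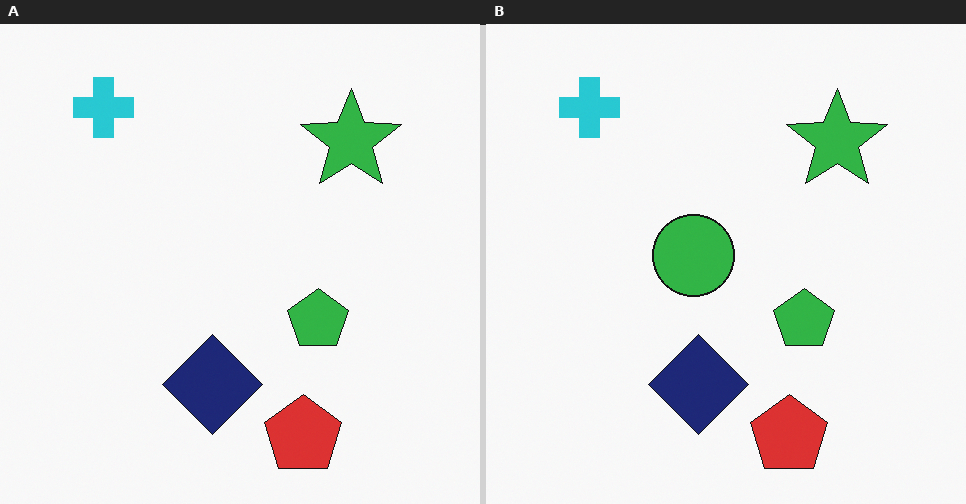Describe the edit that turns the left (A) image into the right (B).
The image was overlaid with an additional green circle.

A green circle appears in the right (B) image that is absent from the left (A).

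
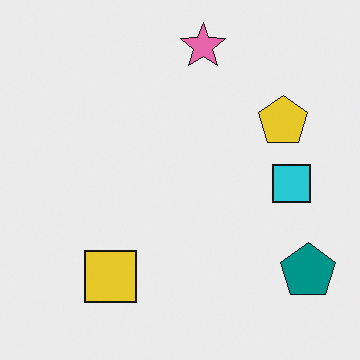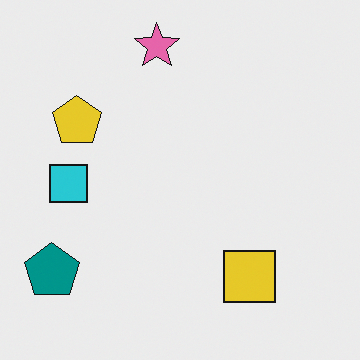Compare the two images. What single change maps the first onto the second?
The image was flipped horizontally (left ↔ right).

The teal pentagon is in the bottom-right of the first image and the bottom-left of the second — shapes on opposite sides of the vertical midline have swapped in a mirror flip.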